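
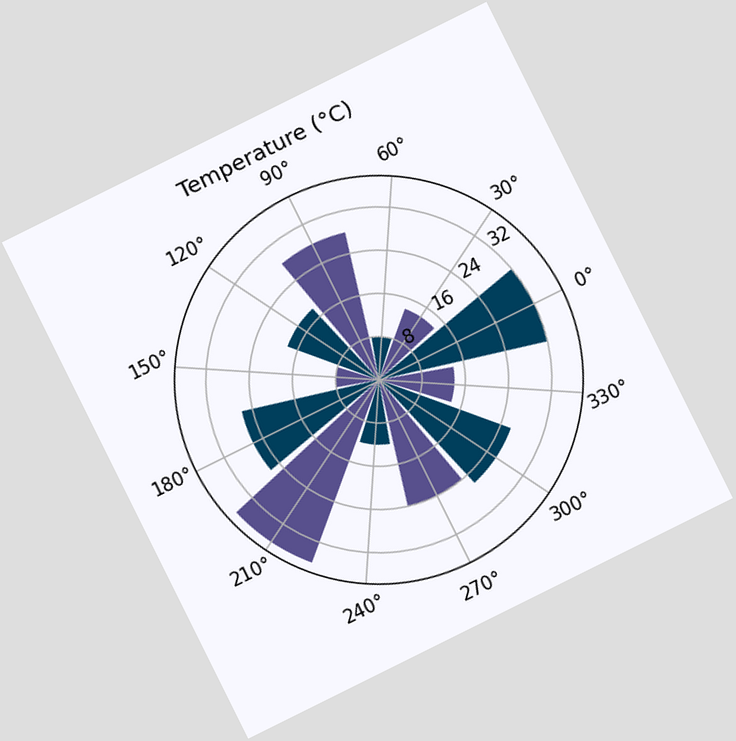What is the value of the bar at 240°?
The chart is tilted about 26° counter-clockwise. The bar at 240° reaches 12°C on the radial axis.

12°C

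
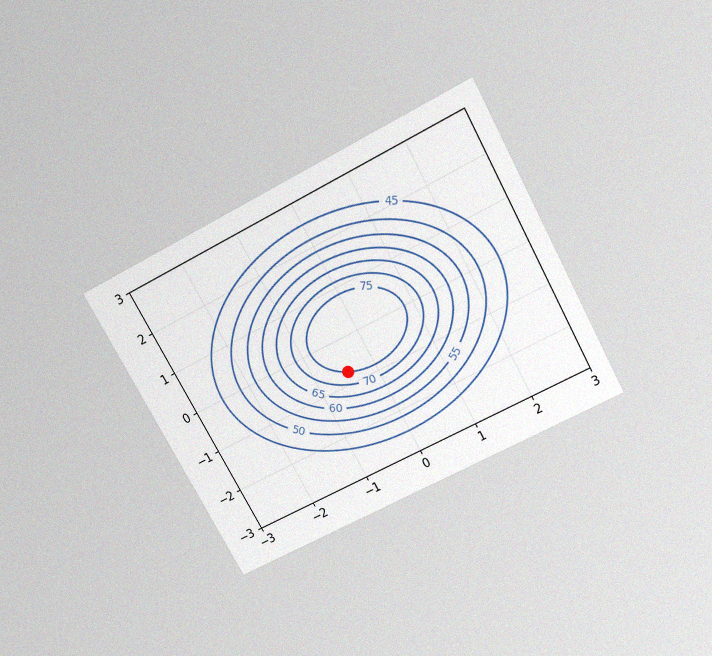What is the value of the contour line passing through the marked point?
75

The chart is tilted about 29° counter-clockwise and viewed slightly from above, with some photo noise. The marked point sits on the contour labelled 75.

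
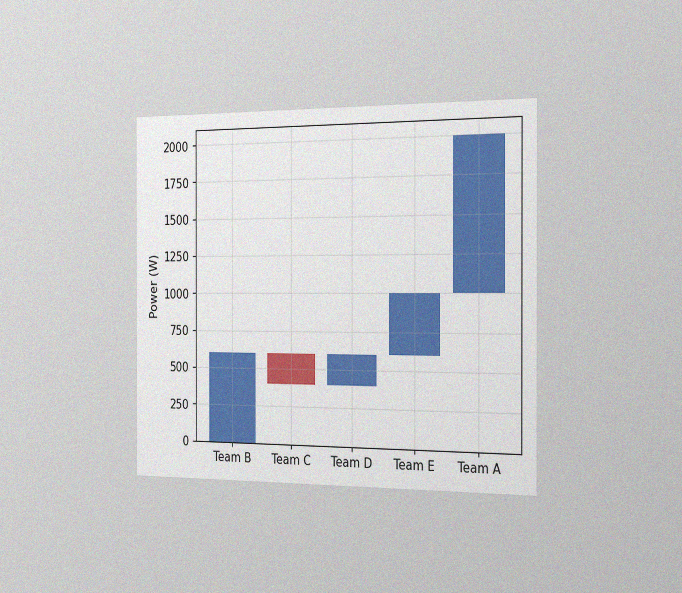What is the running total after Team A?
The chart is viewed slightly from the right, with some photo noise. After Team A the running total reaches 2000W.

2000W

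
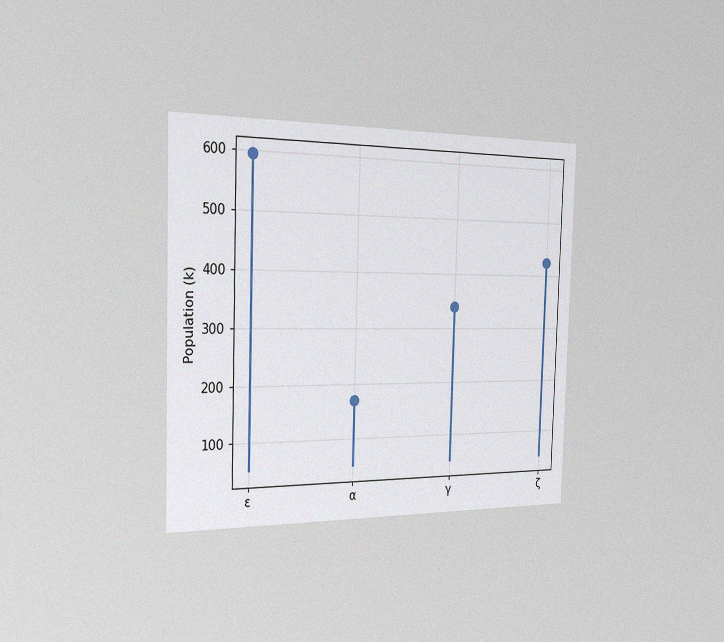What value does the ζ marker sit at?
The chart is viewed slightly from the left, with some photo noise. The ζ marker sits at 425k.

425k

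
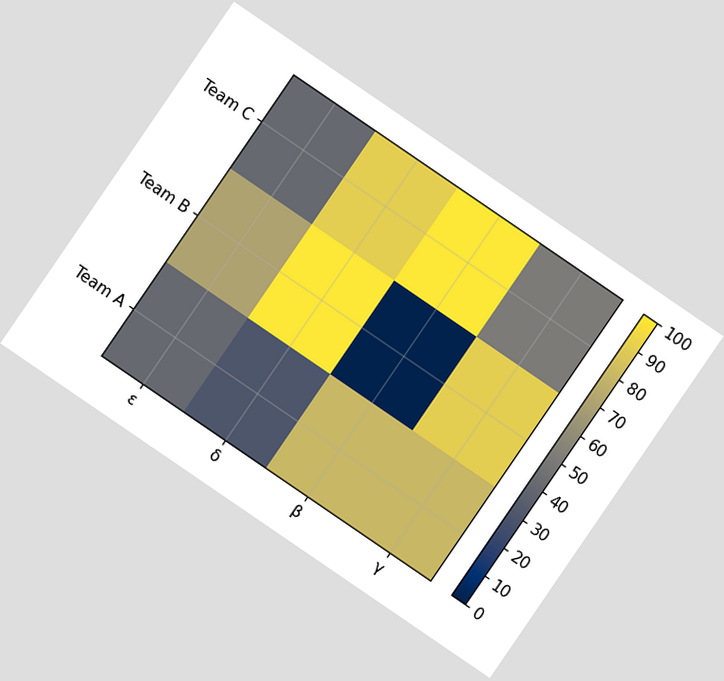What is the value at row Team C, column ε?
The chart is tilted about 34° clockwise. Matching cell (Team C, ε) against the colorbar gives 40.

40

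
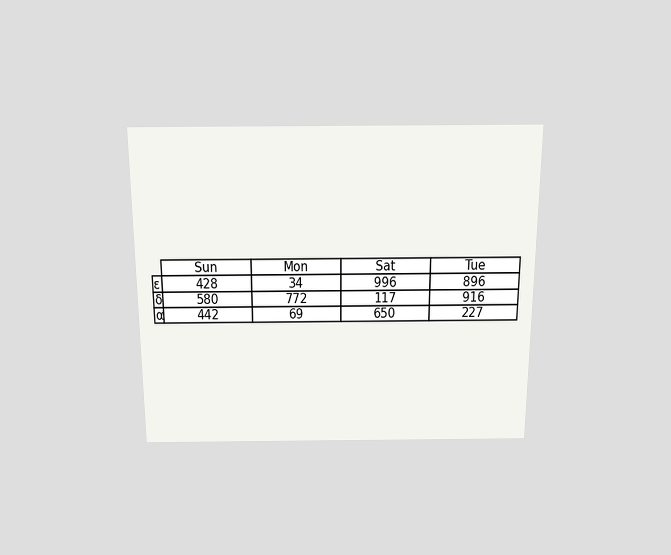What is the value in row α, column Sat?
The chart is viewed slightly from above. The (α, Sat) cell reads 650.

650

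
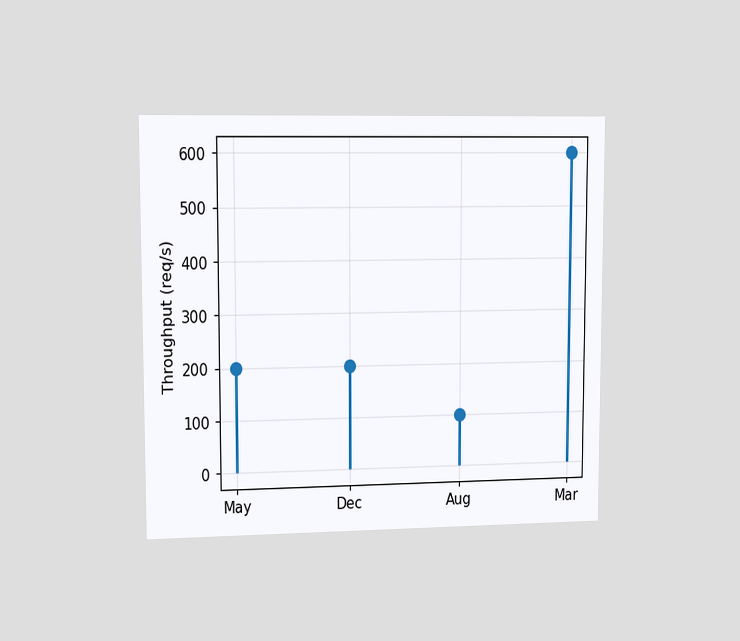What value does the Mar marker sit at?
600req/s

The chart is viewed slightly from the left. The Mar marker sits at 600req/s.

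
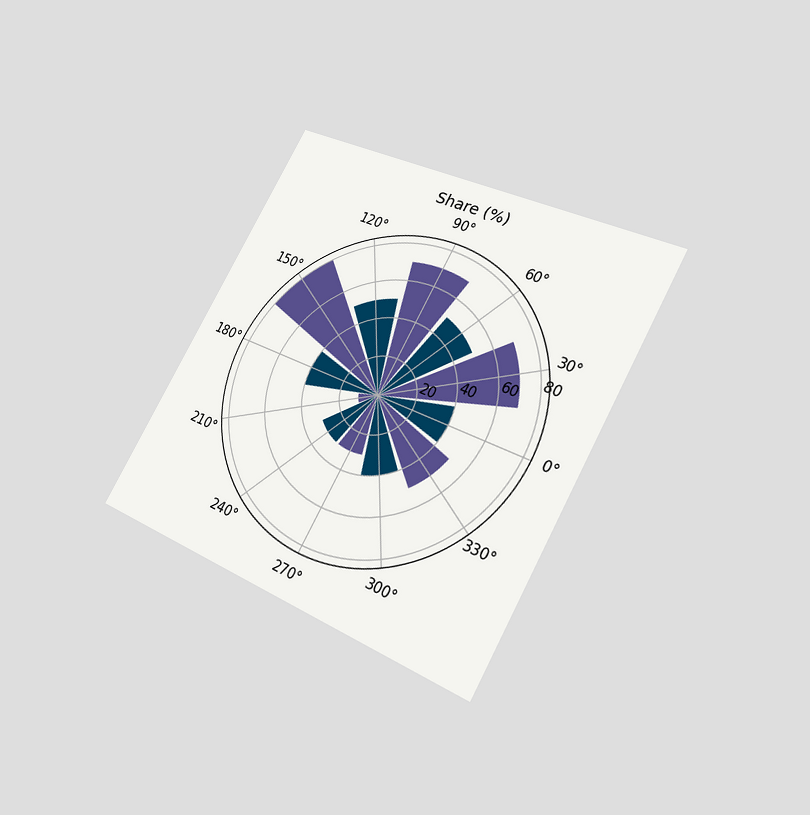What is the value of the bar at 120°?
50%

The chart is tilted about 29° clockwise and viewed at a slight angle. The bar at 120° reaches 50% on the radial axis.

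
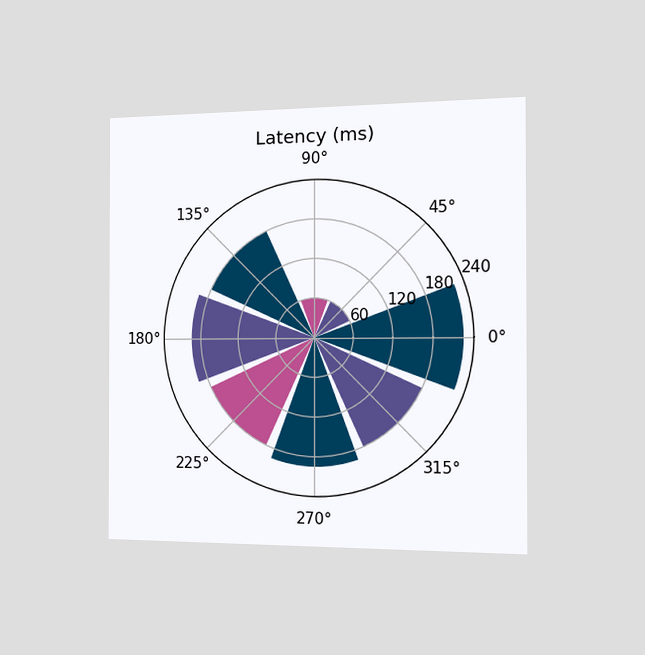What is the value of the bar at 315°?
The chart is viewed slightly from the right. The bar at 315° reaches 180ms on the radial axis.

180ms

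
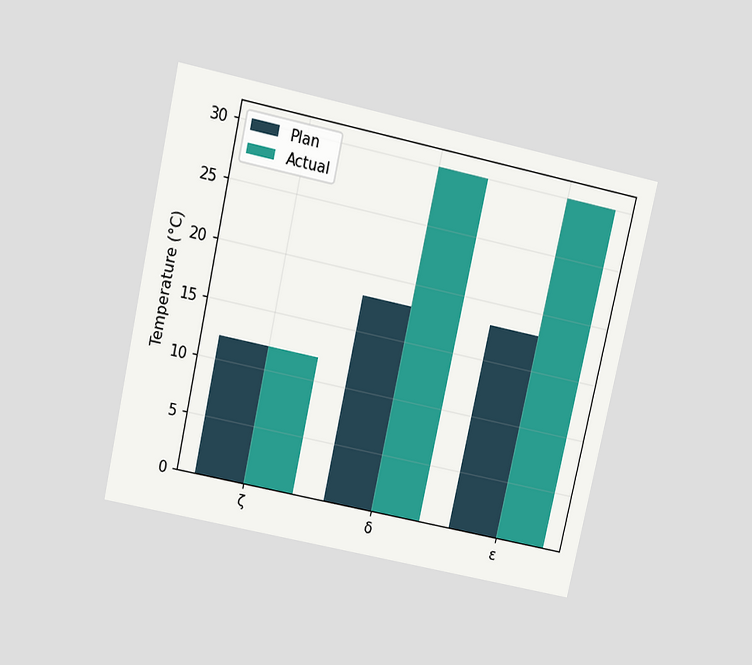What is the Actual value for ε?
The chart is tilted about 12° clockwise and viewed slightly from above. The Actual bar at ε reaches 30°C on the y-axis.

30°C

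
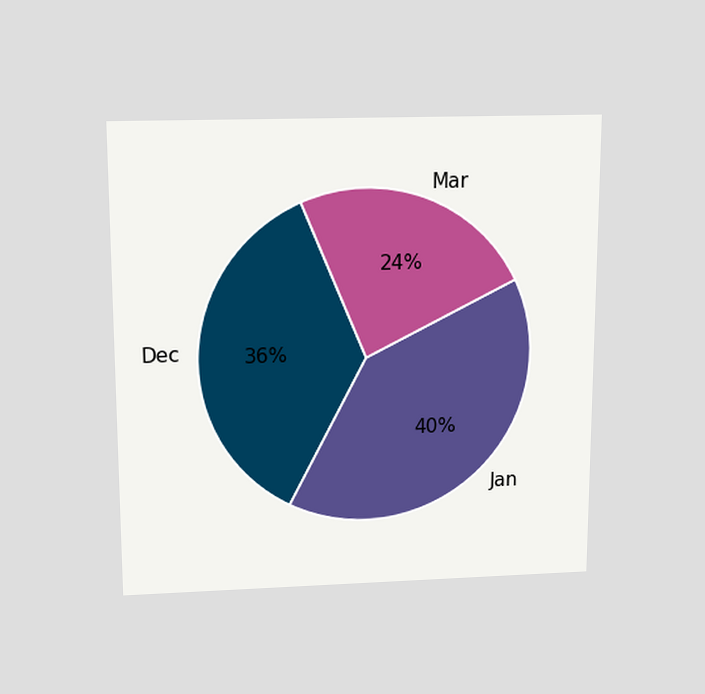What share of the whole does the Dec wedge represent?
The chart is viewed slightly from above. The Dec slice takes up 36% of the pie.

36%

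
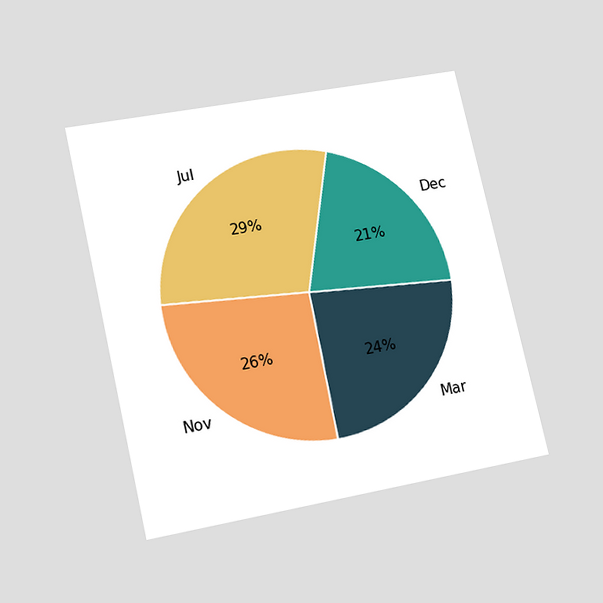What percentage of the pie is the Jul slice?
The chart is tilted about 13° counter-clockwise and viewed at a slight angle. The Jul slice takes up 29% of the pie.

29%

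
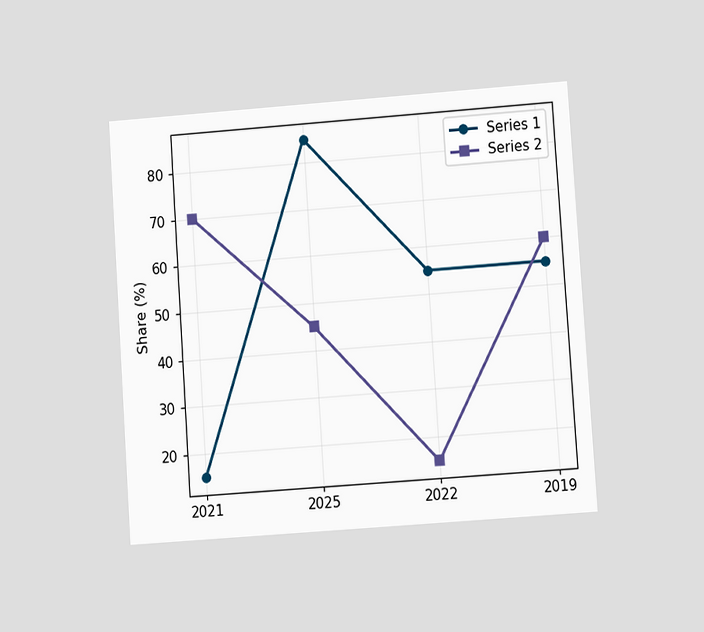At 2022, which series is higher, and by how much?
The chart is tilted about 4° counter-clockwise and viewed at a slight angle. At 2022, Series 1 sits above the other line by 40%.

Series 1, by 40%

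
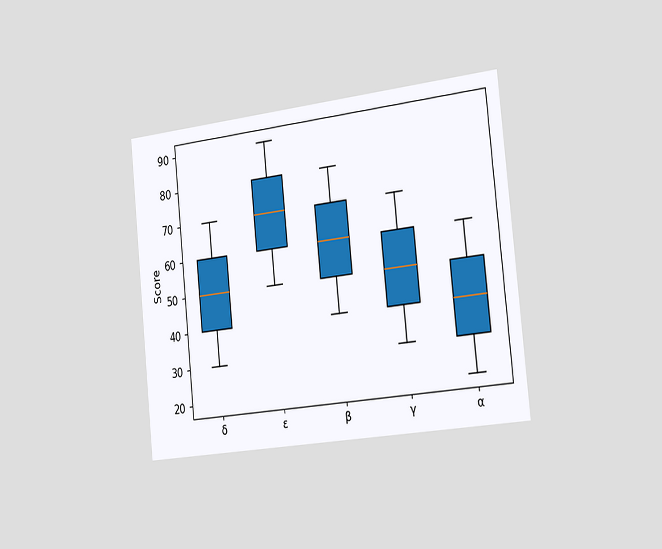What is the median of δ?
The chart is tilted about 6° counter-clockwise and viewed slightly from the right. The median line in the δ box sits at 50.

50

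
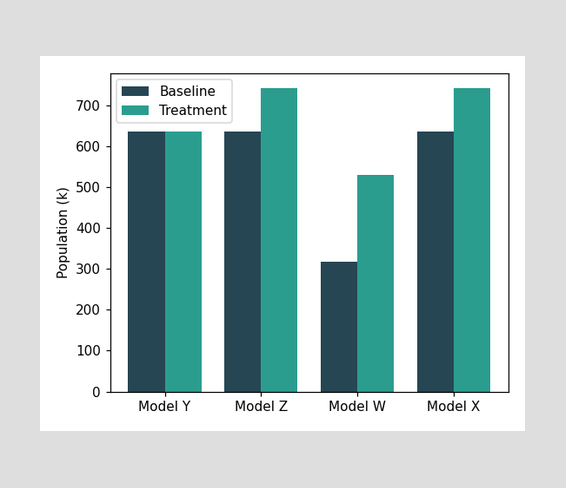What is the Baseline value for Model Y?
636k

The Baseline bar at Model Y reaches 636k on the y-axis.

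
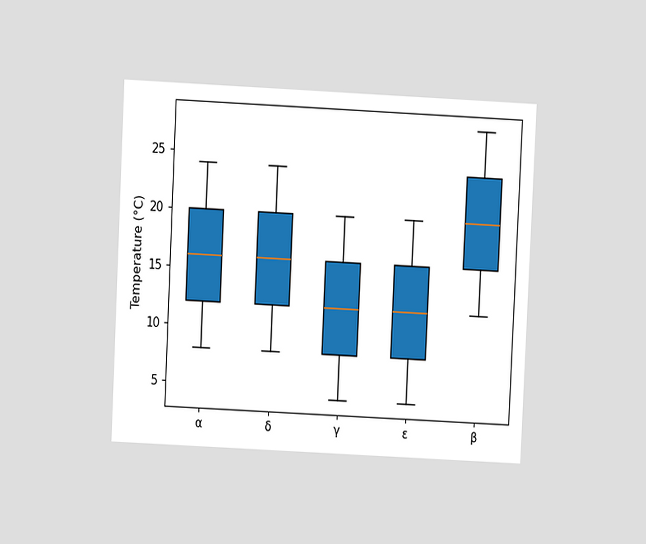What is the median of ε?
12°C

The chart is tilted about 3° clockwise and viewed at a slight angle. The median line in the ε box sits at 12°C.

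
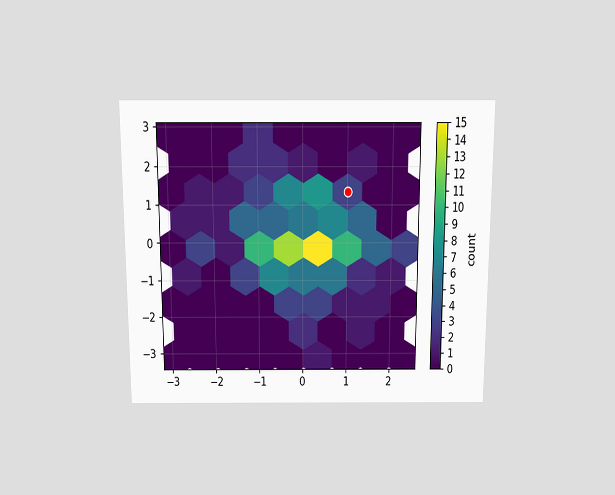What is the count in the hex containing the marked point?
The chart is viewed slightly from above. The marked hex reads 3 on the colorbar.

3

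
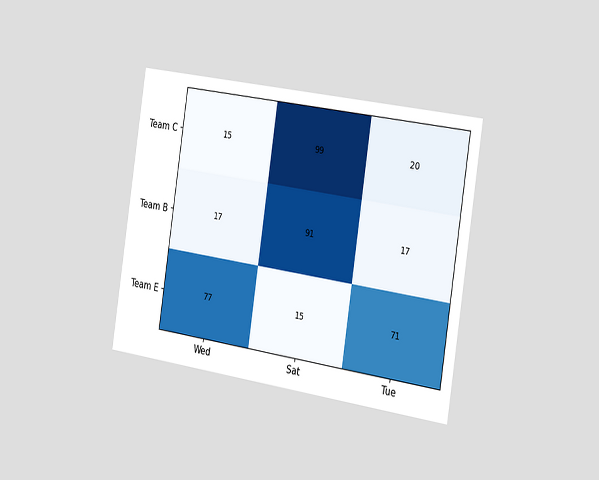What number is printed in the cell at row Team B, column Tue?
17

The chart is tilted about 9° clockwise and viewed slightly from the right. The (Team B, Tue) cell reads 17.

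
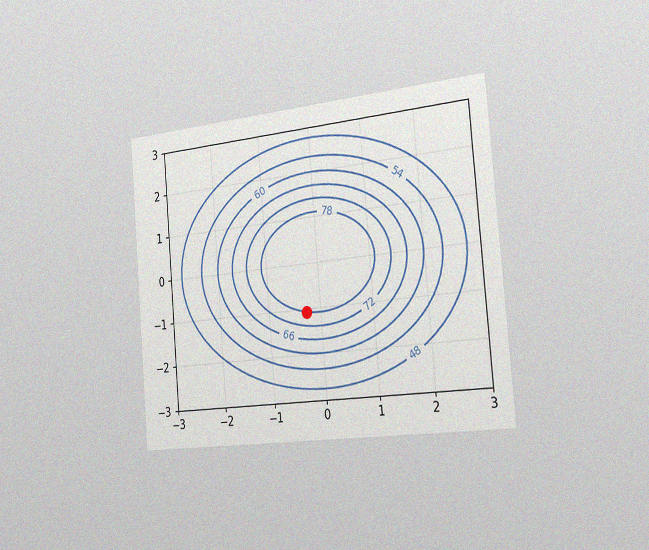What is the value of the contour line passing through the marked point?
The chart is tilted about 5° counter-clockwise and viewed slightly from the right, with some photo noise. The marked point sits on the contour labelled 78.

78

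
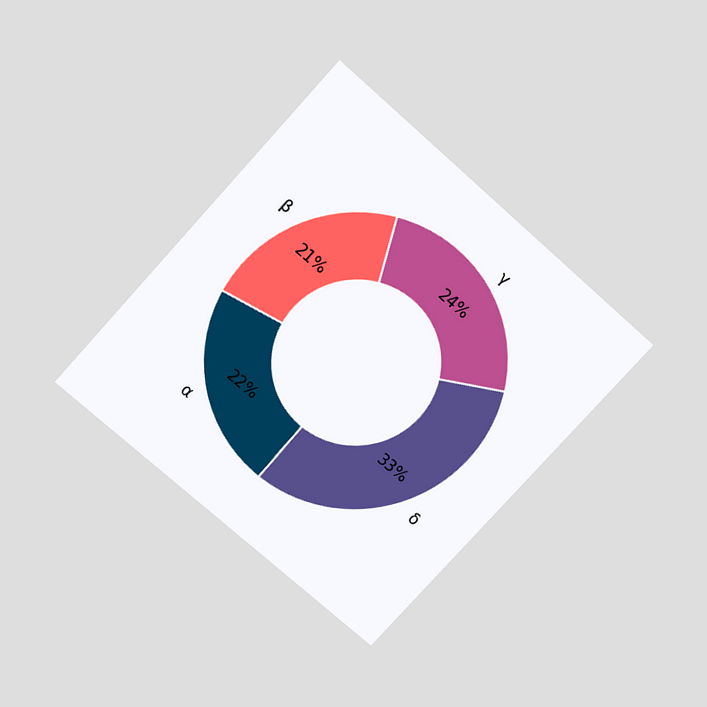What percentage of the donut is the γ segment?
24%

The chart is tilted about 42° clockwise and viewed slightly from above. The γ segment takes up 24% of the ring.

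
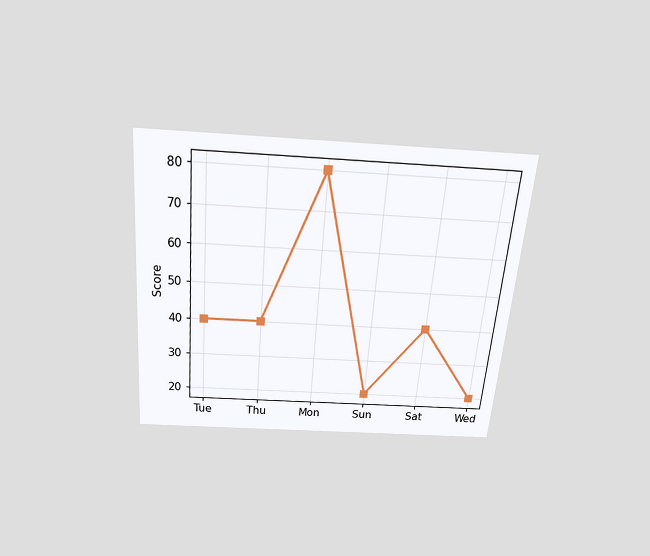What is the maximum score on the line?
80

The chart is tilted about 5° clockwise and viewed slightly from above. The highest point is at Mon, and reading across to the y-axis gives 80.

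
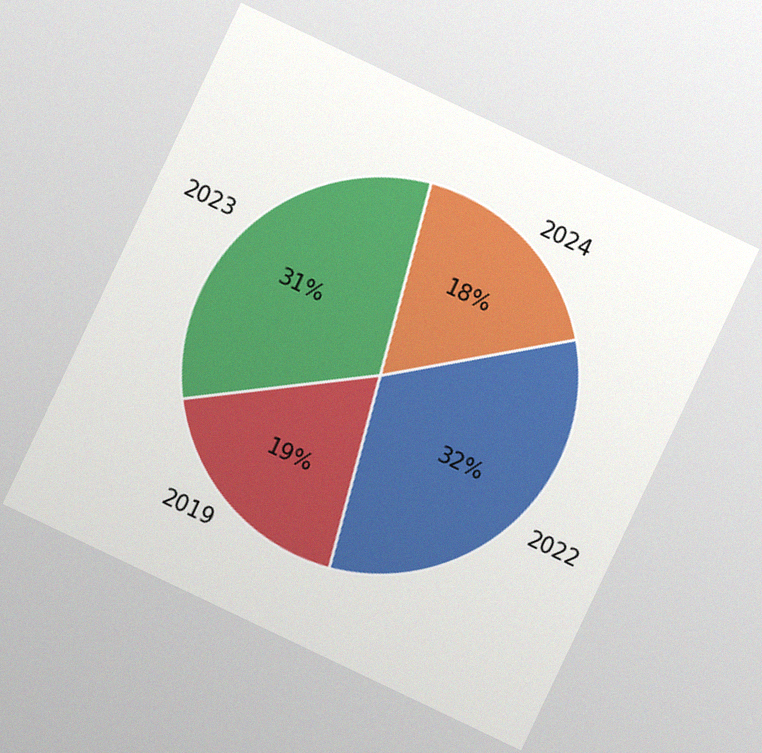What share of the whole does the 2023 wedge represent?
31%

The chart is tilted about 25° clockwise, with some photo noise. The 2023 slice takes up 31% of the pie.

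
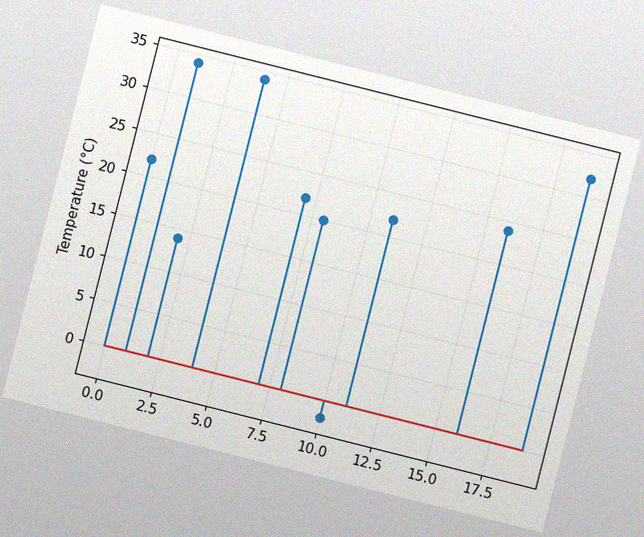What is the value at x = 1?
The chart is tilted about 14° clockwise, with some photo noise. The stem at x=1 reaches 34°C.

34°C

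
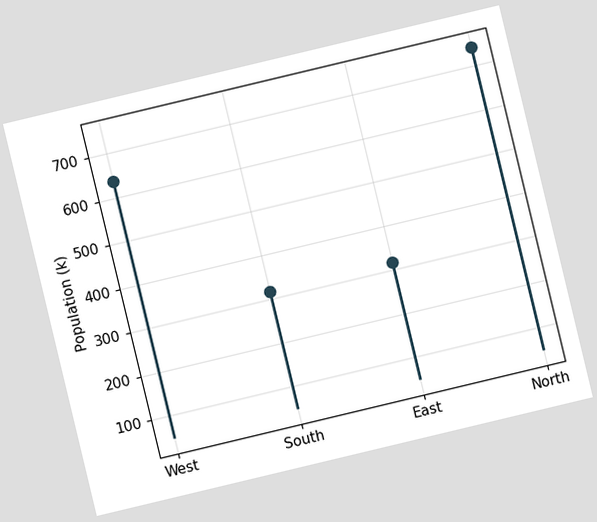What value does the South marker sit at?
The chart is tilted about 13° counter-clockwise. The South marker sits at 318k.

318k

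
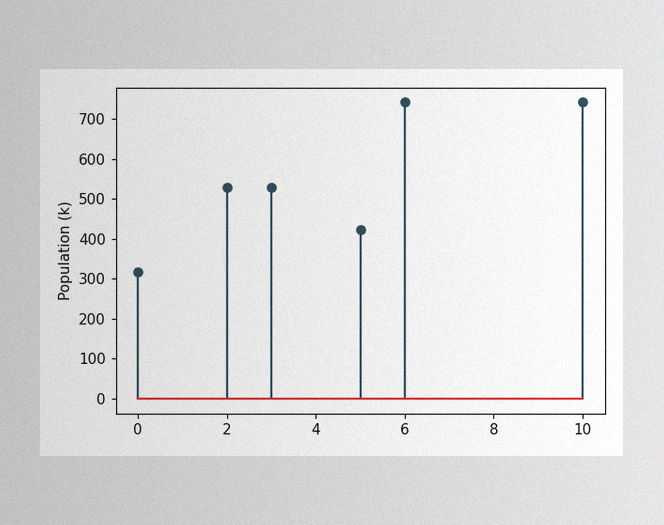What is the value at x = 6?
742k

The image has some photo noise and uneven lighting. The stem at x=6 reaches 742k.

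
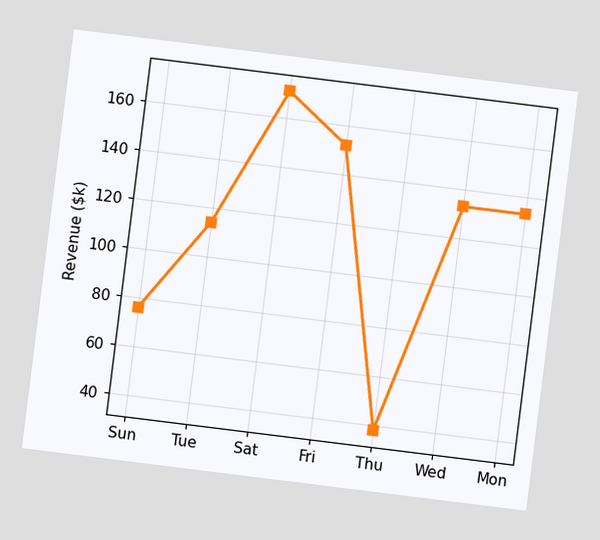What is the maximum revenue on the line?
$171k

The chart is tilted about 7° clockwise. The highest point is at Sat, and reading across to the y-axis gives $171k.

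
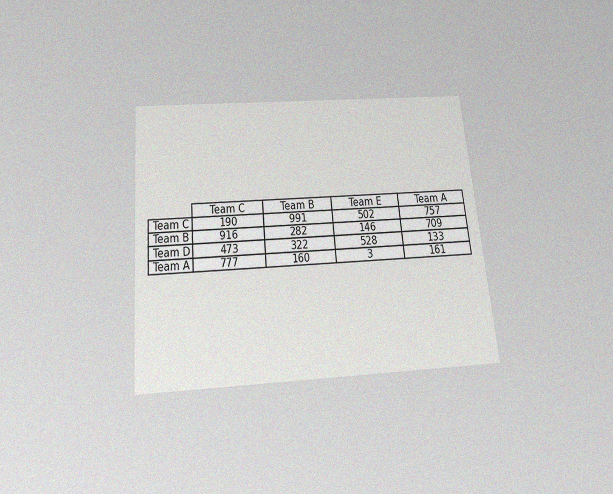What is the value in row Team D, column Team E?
528

The chart is tilted about 5° counter-clockwise and viewed slightly from below, with some photo noise. The (Team D, Team E) cell reads 528.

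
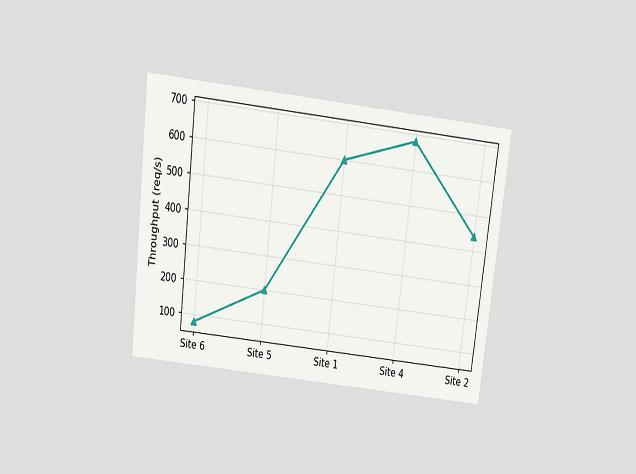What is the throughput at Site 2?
The chart is tilted about 7° clockwise and viewed slightly from above. At Site 2, the line is at 440req/s.

440req/s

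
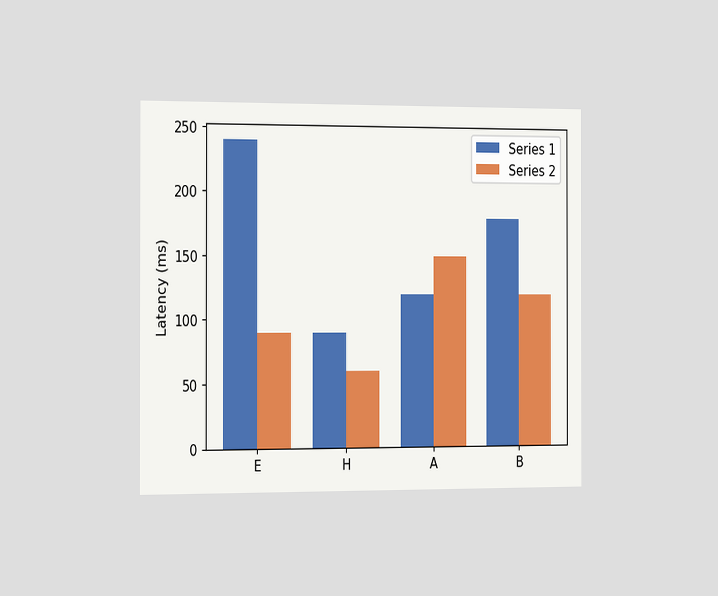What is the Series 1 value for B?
180ms

The chart is viewed slightly from the left. The Series 1 bar at B reaches 180ms on the y-axis.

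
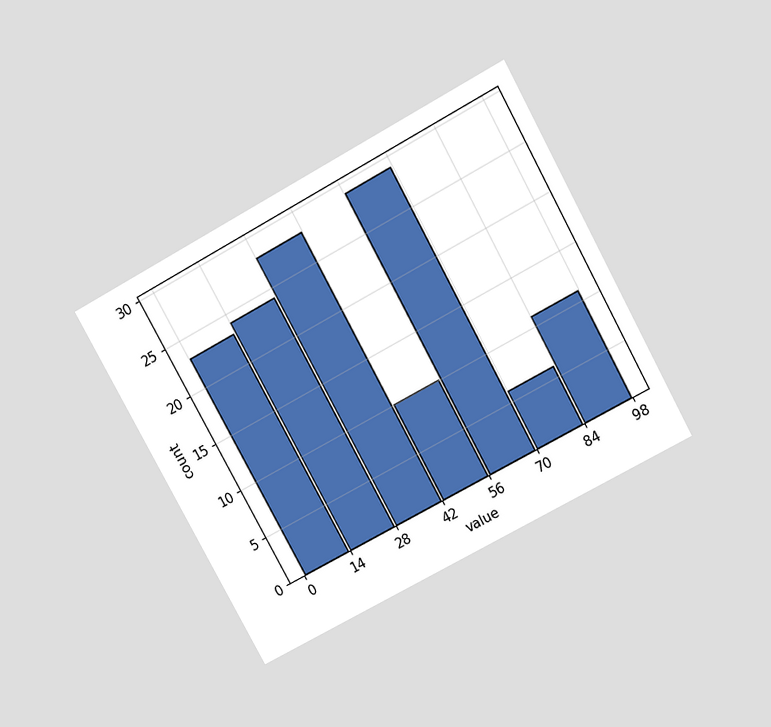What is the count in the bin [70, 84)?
The chart is tilted about 29° counter-clockwise and viewed slightly from above. The [70, 84) bin has height 6.

6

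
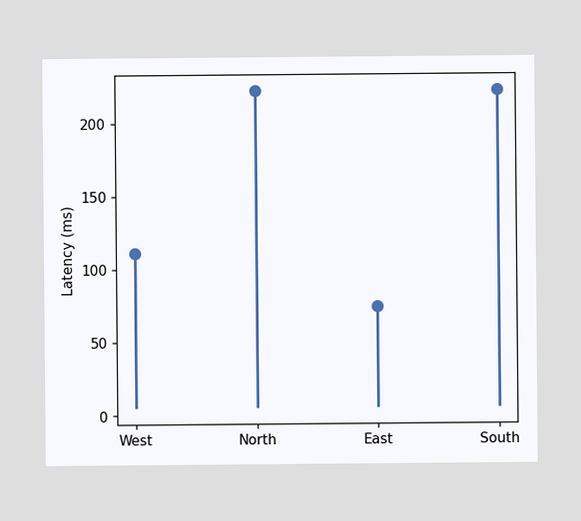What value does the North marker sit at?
The North marker sits at 222ms.

222ms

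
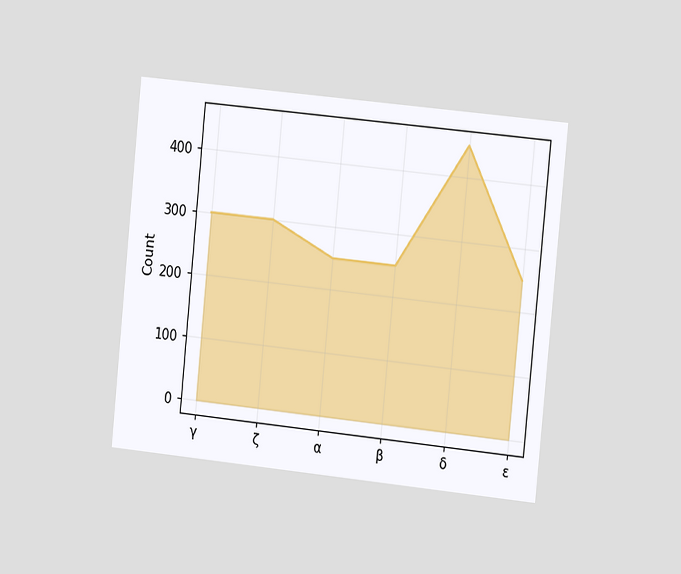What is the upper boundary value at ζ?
300

The chart is tilted about 6° clockwise and viewed slightly from the right. At ζ the upper boundary is at 300.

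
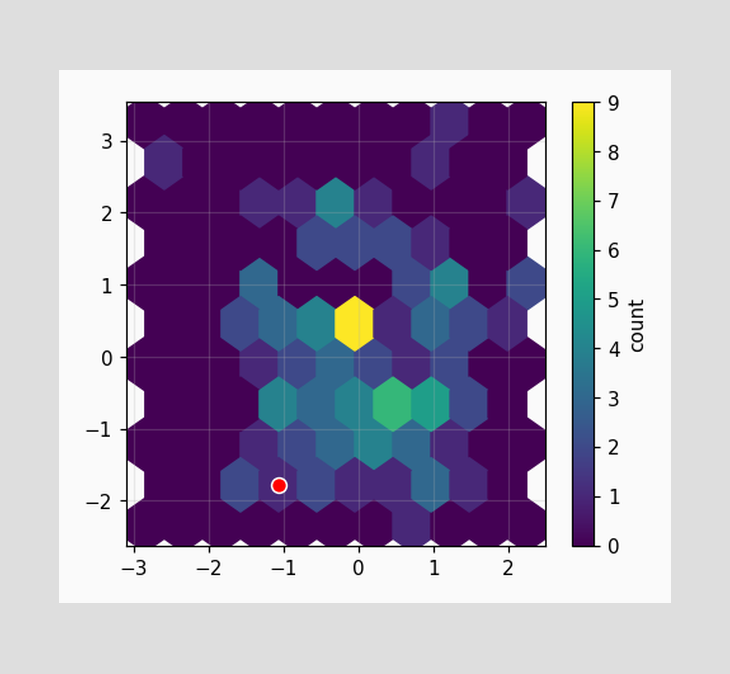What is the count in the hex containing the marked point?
1

The marked hex reads 1 on the colorbar.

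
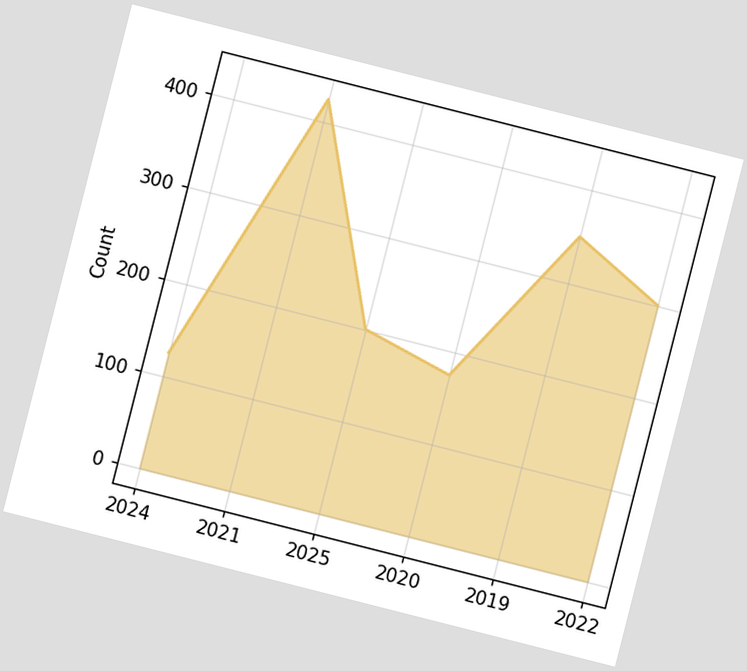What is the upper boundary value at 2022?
300

The chart is tilted about 14° clockwise. At 2022 the upper boundary is at 300.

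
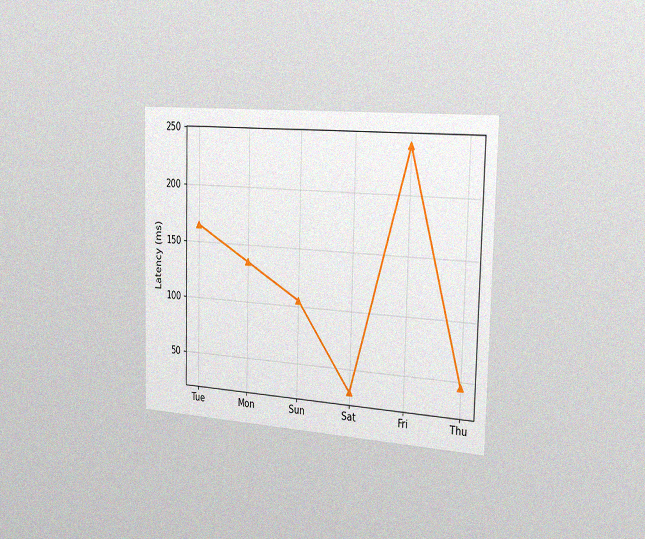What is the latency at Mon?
135ms

The chart is viewed slightly from the right, with some photo noise. At Mon, the line is at 135ms.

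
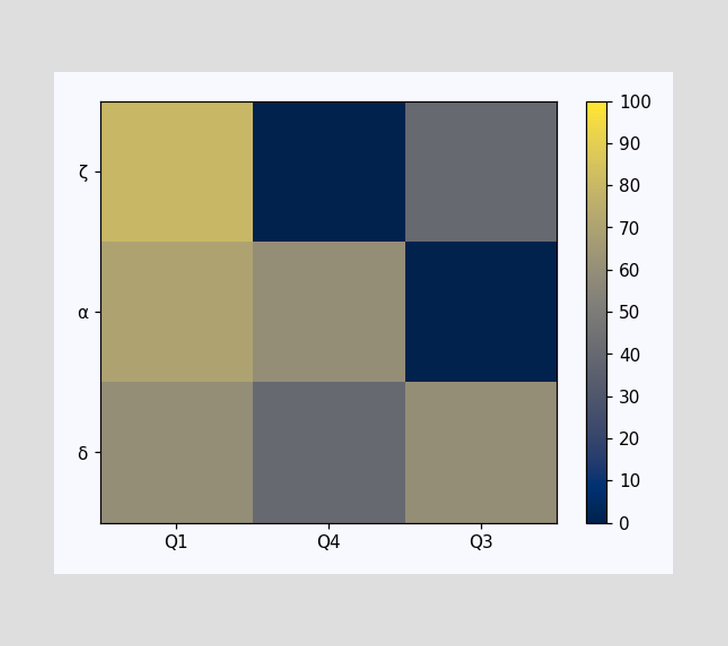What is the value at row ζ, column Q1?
Matching cell (ζ, Q1) against the colorbar gives 80.

80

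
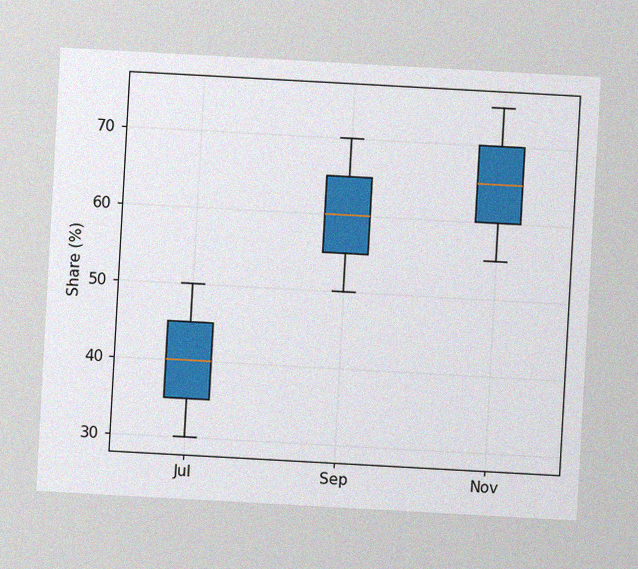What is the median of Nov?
65%

The chart is tilted about 3° clockwise, with some photo noise. The median line in the Nov box sits at 65%.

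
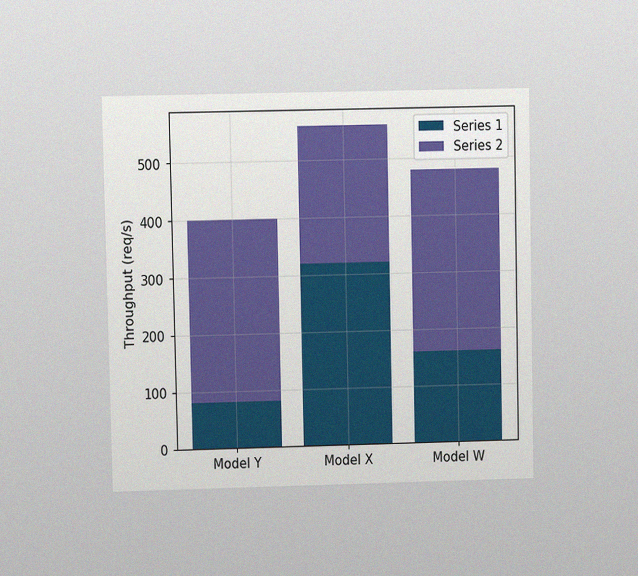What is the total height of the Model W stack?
The chart is viewed at a slight angle, with some photo noise. The Model W stack's top reaches 480req/s on the y-axis.

480req/s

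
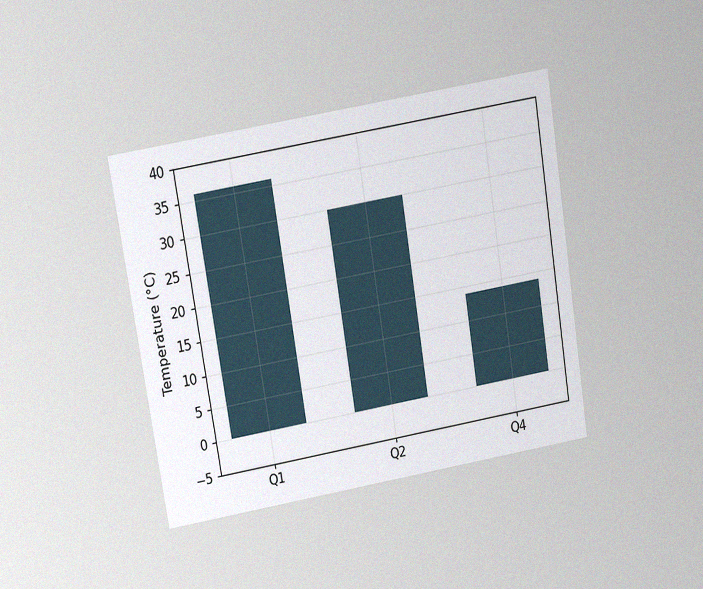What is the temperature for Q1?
36°C

The chart is tilted about 9° counter-clockwise and viewed slightly from above, with some photo noise. Reading along the chart's y-axis, the Q1 bar reaches 36°C.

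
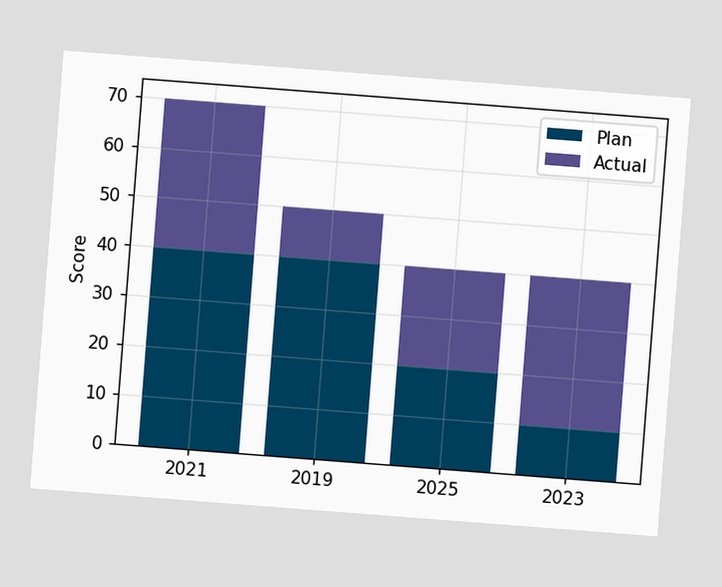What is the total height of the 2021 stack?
The chart is tilted about 4° clockwise. The 2021 stack's top reaches 70 on the y-axis.

70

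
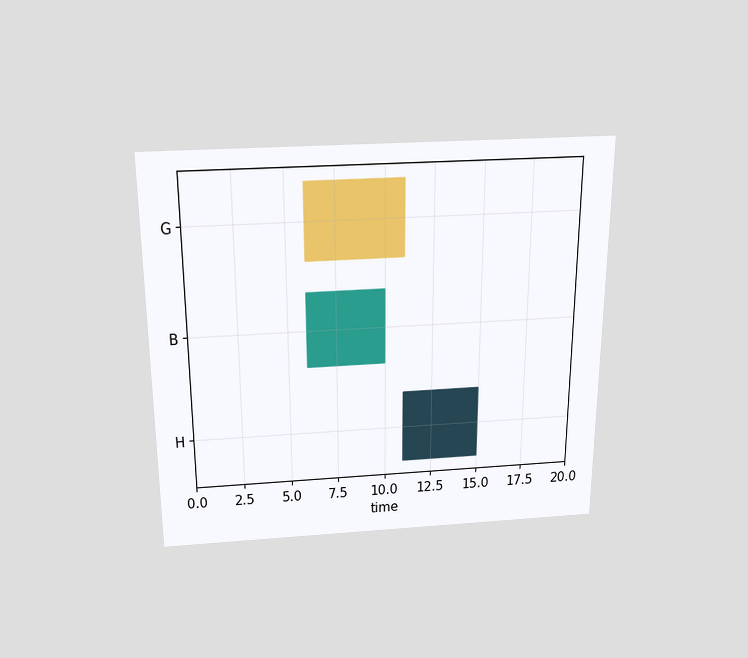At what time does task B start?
6

The chart is viewed slightly from above. The B bar begins at t=6.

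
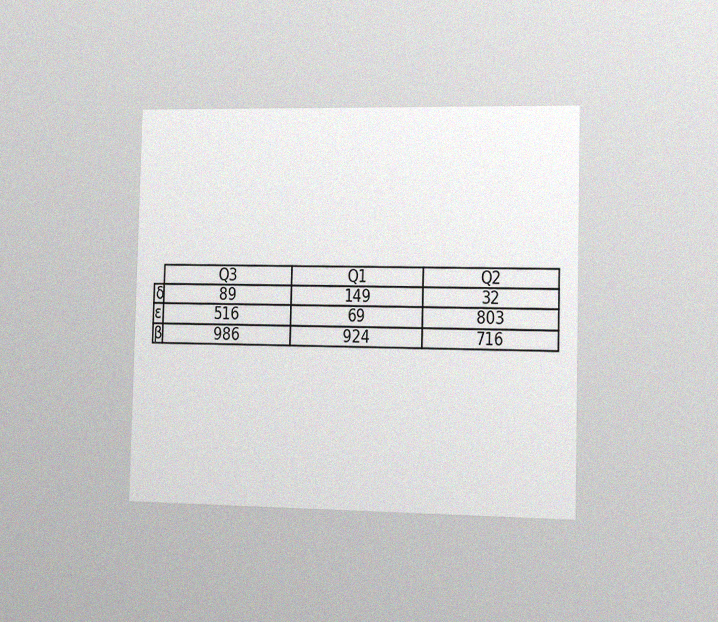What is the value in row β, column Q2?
716

The chart is viewed slightly from the right, with some photo noise. The (β, Q2) cell reads 716.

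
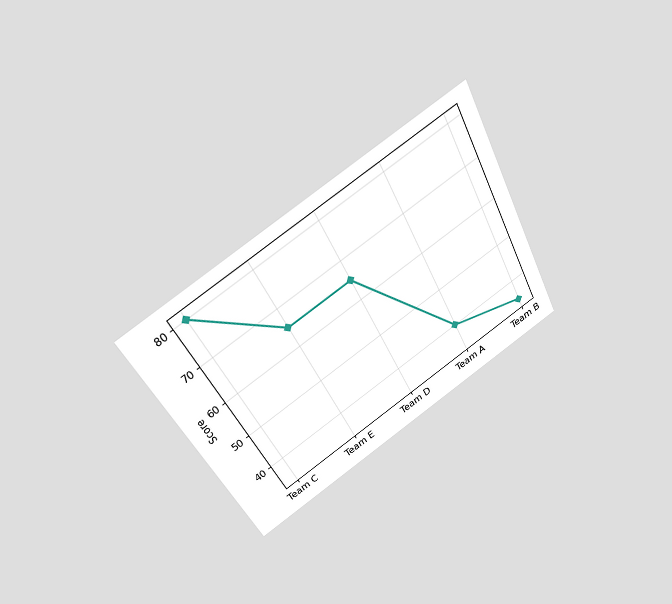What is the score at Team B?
35

The chart is tilted about 29° counter-clockwise and viewed slightly from above. At Team B, the line is at 35.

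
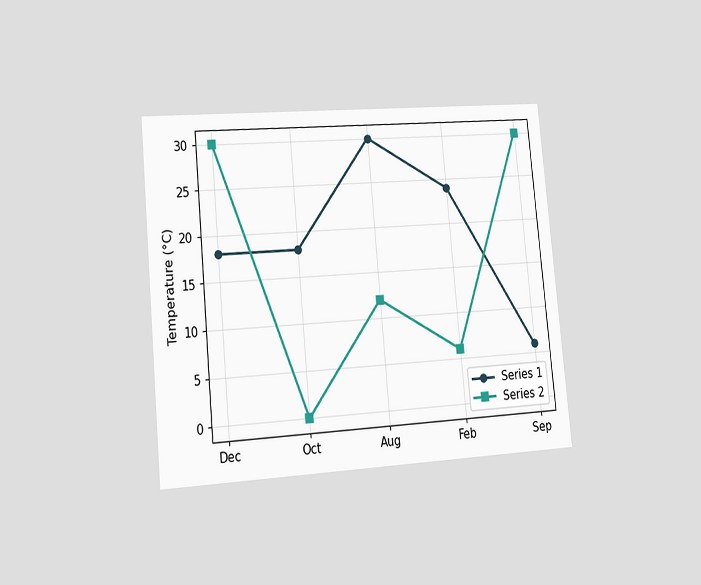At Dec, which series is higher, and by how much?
Series 2, by 12°C

The chart is tilted about 5° counter-clockwise and viewed slightly from the left. At Dec, Series 2 sits above the other line by 12°C.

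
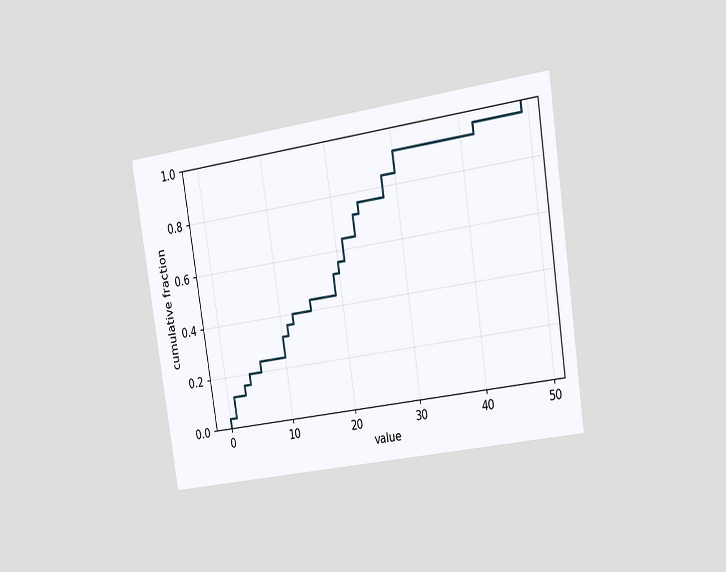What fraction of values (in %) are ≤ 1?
12%

The chart is tilted about 9° counter-clockwise and viewed at a slight angle. At x=1 the ECDF step is at 12%.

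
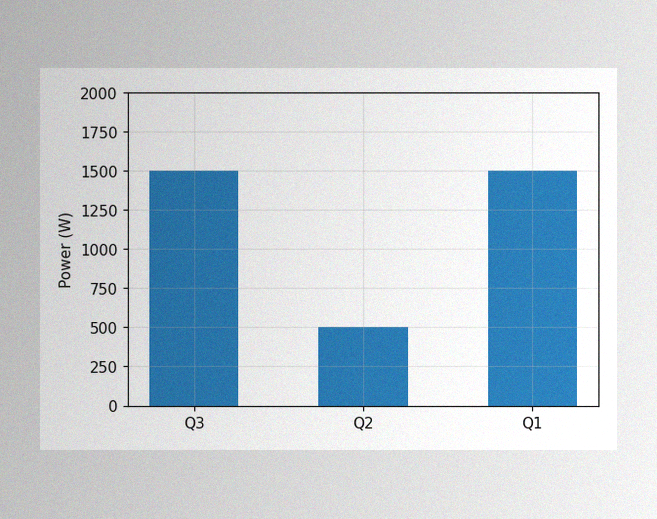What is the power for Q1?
1500W

The image has some photo noise and uneven lighting. Reading along the chart's y-axis, the Q1 bar reaches 1500W.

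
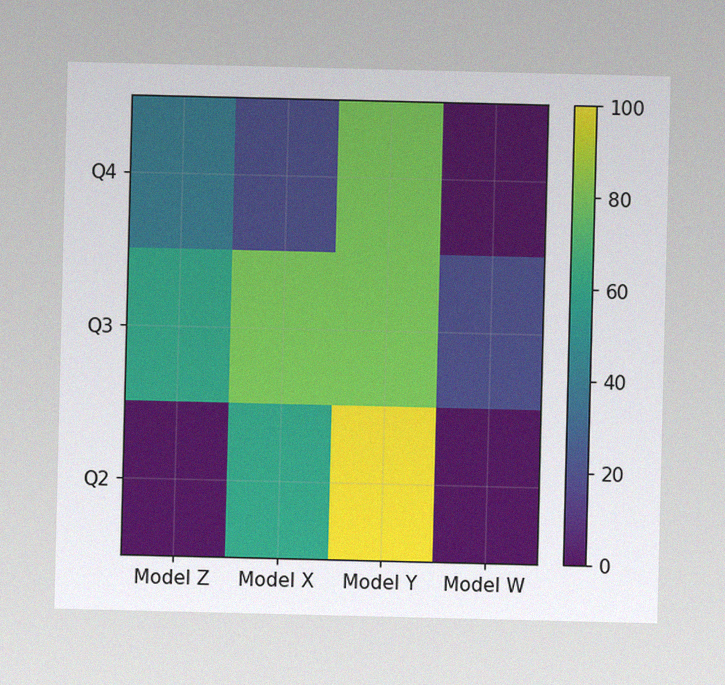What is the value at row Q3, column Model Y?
80

The image has some photo noise and uneven lighting. Matching cell (Q3, Model Y) against the colorbar gives 80.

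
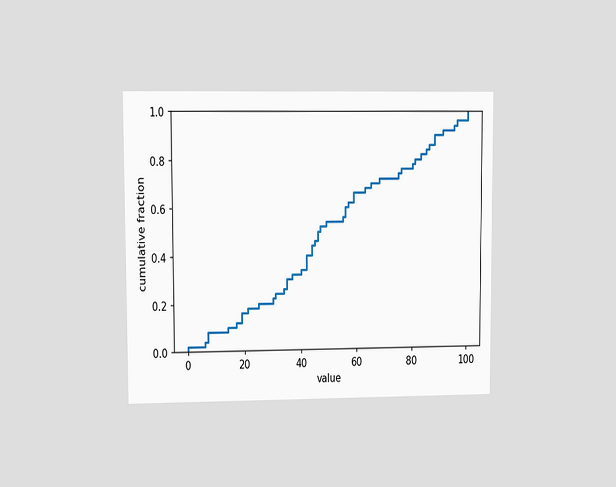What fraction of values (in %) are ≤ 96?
96%

The chart is viewed at a slight angle. At x=96 the ECDF step is at 96%.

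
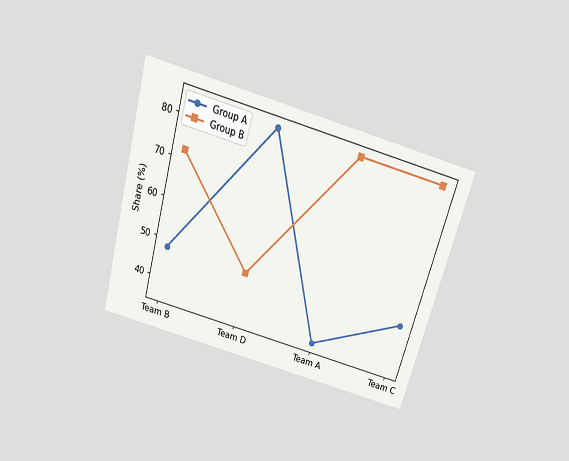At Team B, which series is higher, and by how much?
Group B, by 24%

The chart is tilted about 16° clockwise and viewed slightly from above. At Team B, Group B sits above the other line by 24%.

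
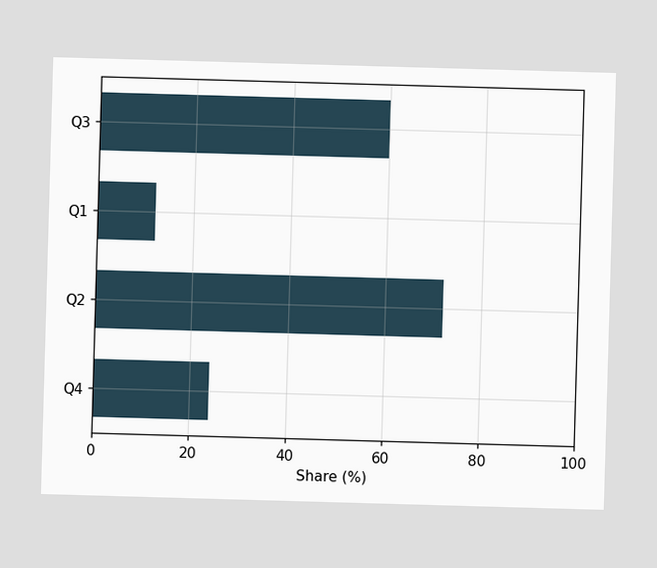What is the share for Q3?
60%

Reading along the chart's x-axis, the Q3 bar reaches 60%.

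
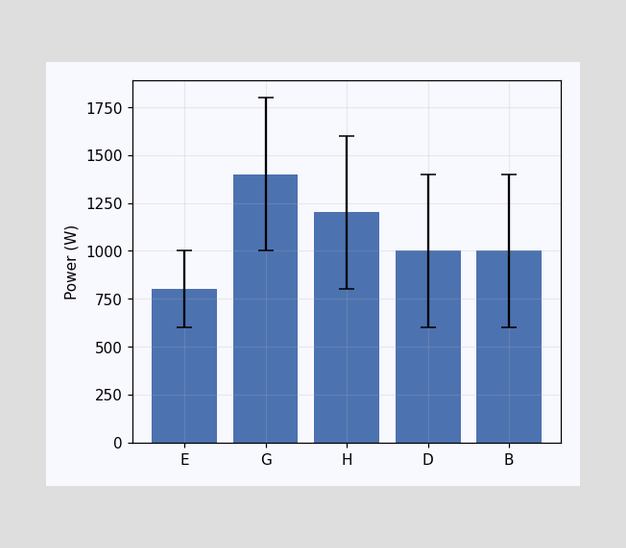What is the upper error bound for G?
1800W

The G bar's upper whisker reaches 1800W.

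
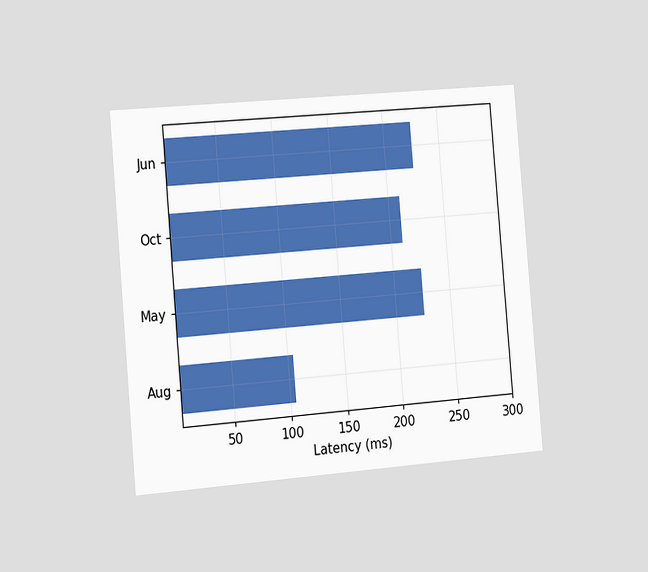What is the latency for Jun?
225ms

The chart is tilted about 5° counter-clockwise and viewed slightly from the left. Reading along the chart's x-axis, the Jun bar reaches 225ms.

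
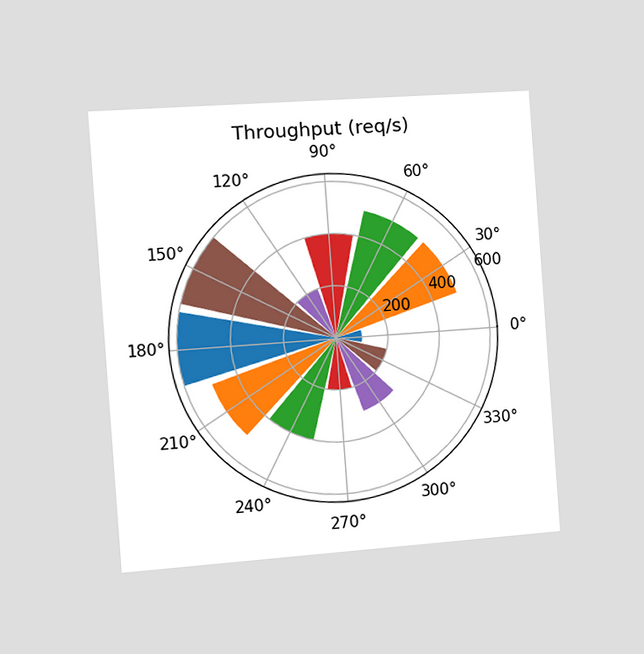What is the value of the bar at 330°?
The chart is tilted about 4° counter-clockwise and viewed slightly from the left. The bar at 330° reaches 200req/s on the radial axis.

200req/s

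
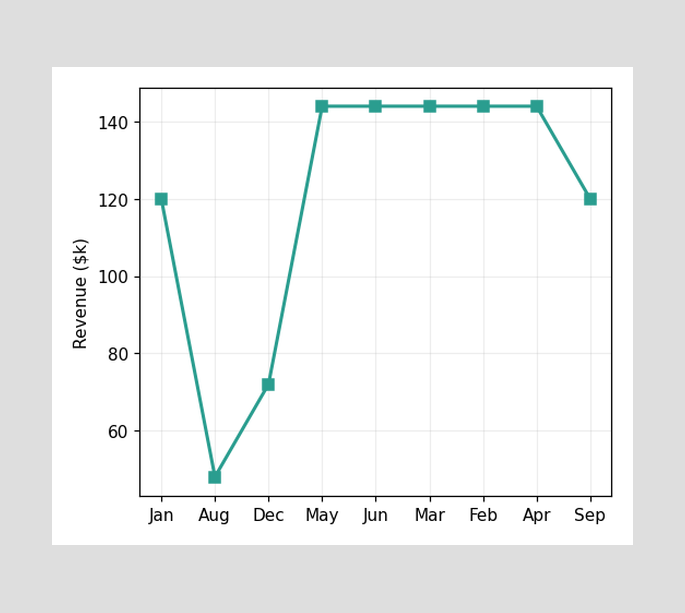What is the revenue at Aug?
$48k

At Aug, the line is at $48k.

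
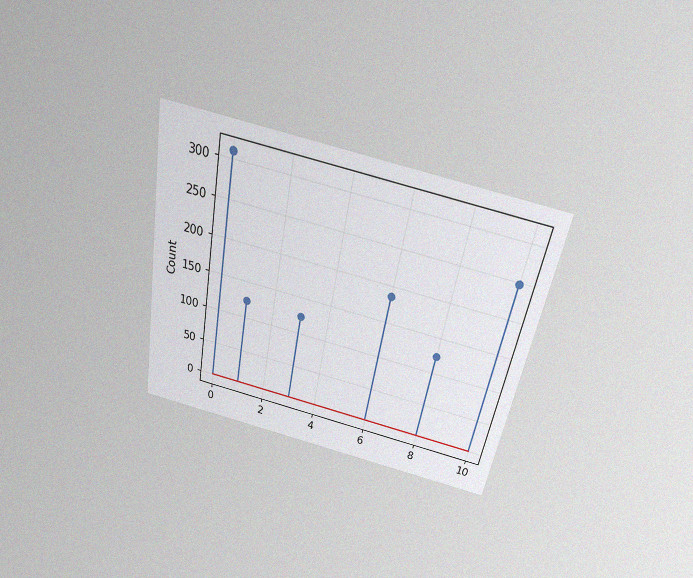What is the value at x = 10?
The chart is tilted about 11° clockwise and viewed slightly from above, with some photo noise. The stem at x=10 reaches 248.

248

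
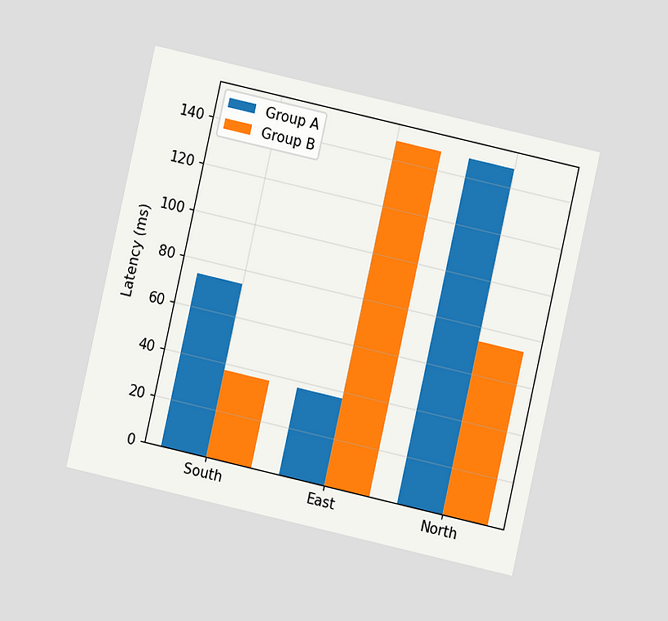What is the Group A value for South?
74ms

The chart is tilted about 13° clockwise and viewed at a slight angle. The Group A bar at South reaches 74ms on the y-axis.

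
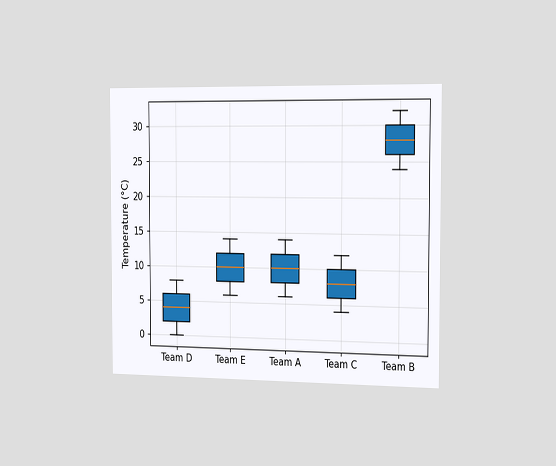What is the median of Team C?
The chart is viewed slightly from the right. The median line in the Team C box sits at 8°C.

8°C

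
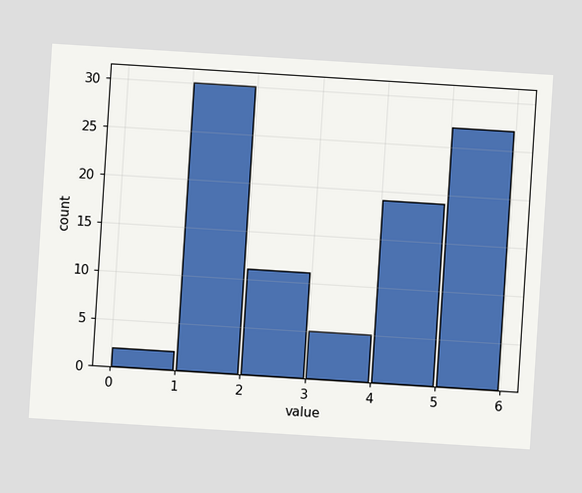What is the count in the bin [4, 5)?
19

The chart is tilted about 4° clockwise. The [4, 5) bin has height 19.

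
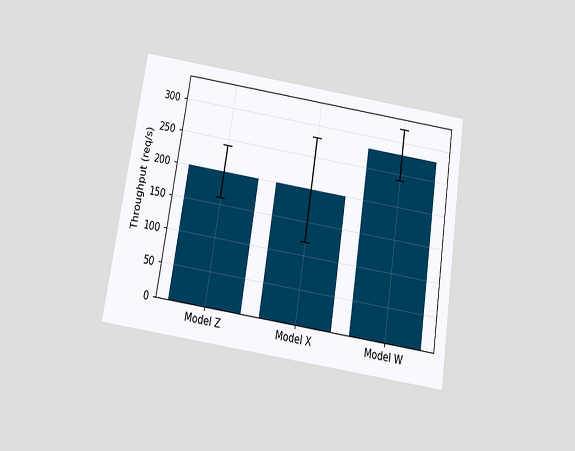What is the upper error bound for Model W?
320req/s

The chart is tilted about 9° clockwise and viewed slightly from below. The Model W bar's upper whisker reaches 320req/s.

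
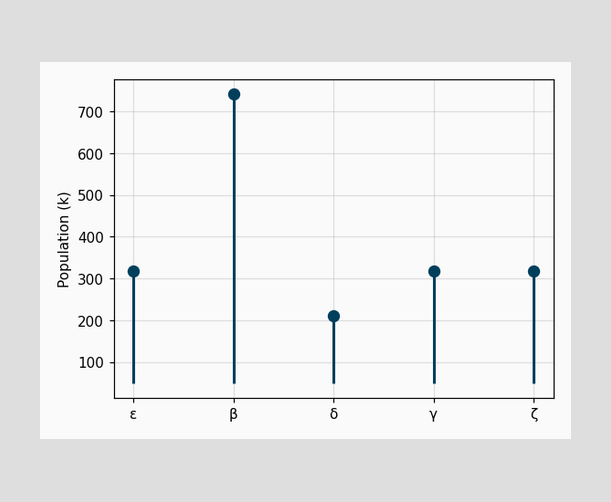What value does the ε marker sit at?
318k

The ε marker sits at 318k.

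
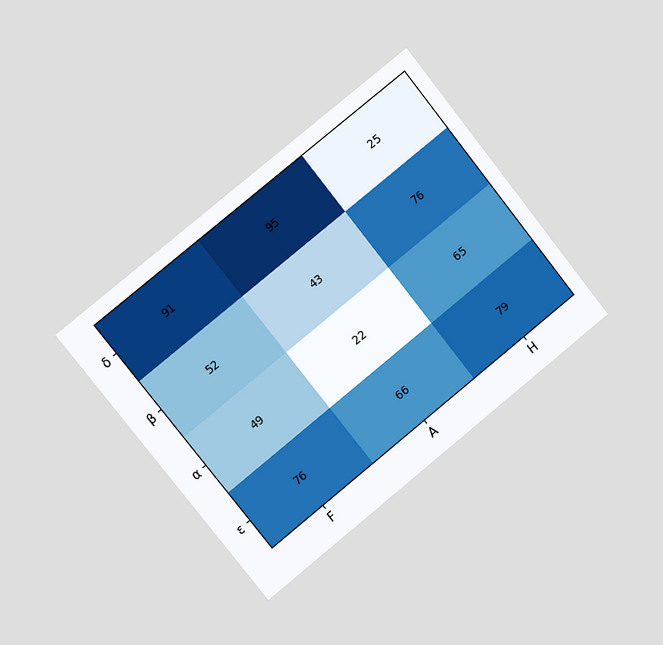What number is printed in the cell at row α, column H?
The chart is tilted about 39° counter-clockwise and viewed slightly from the left. The (α, H) cell reads 65.

65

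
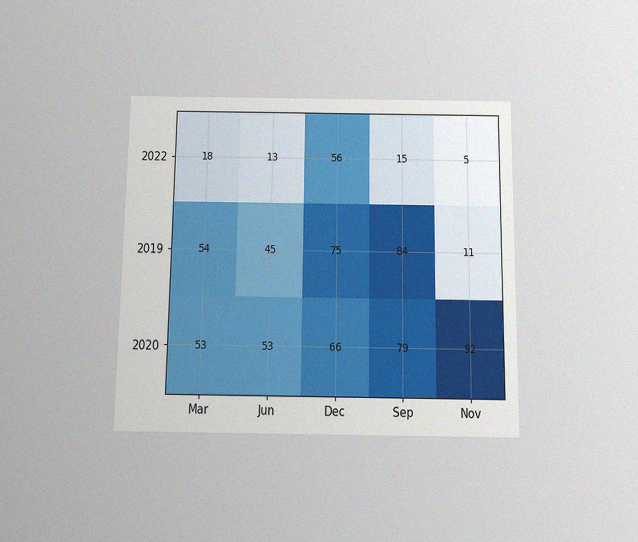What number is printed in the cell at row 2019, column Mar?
The chart is viewed slightly from below, with some photo noise. The (2019, Mar) cell reads 54.

54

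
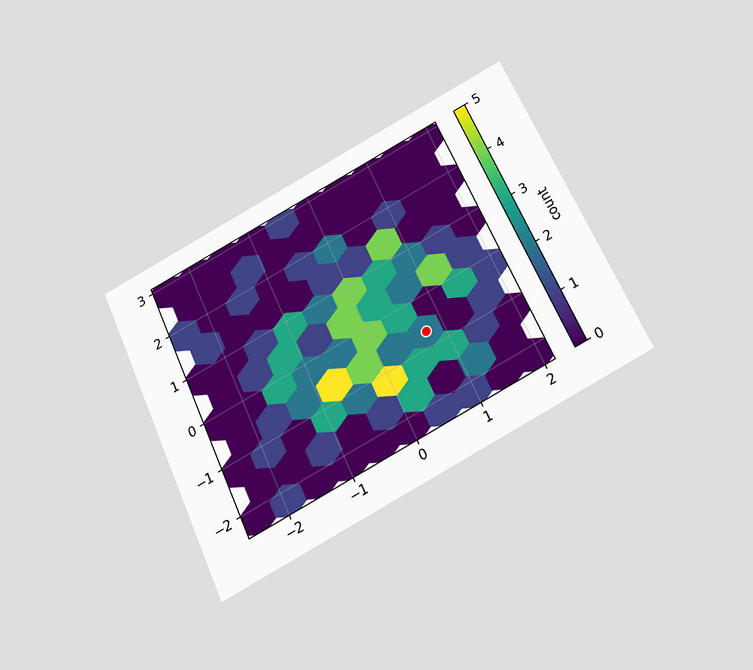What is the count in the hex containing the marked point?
2

The chart is tilted about 25° counter-clockwise and viewed slightly from below. The marked hex reads 2 on the colorbar.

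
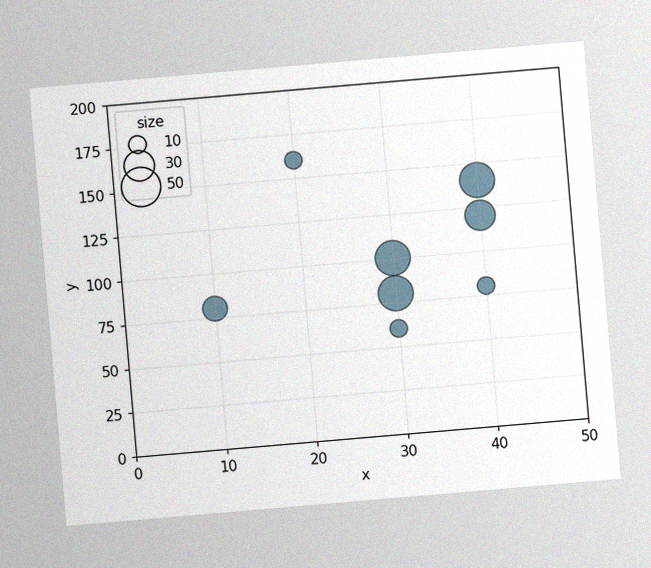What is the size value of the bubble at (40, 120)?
The chart is tilted about 5° counter-clockwise, with some photo noise. Matching the bubble at (40, 120) against the size legend gives 30.

30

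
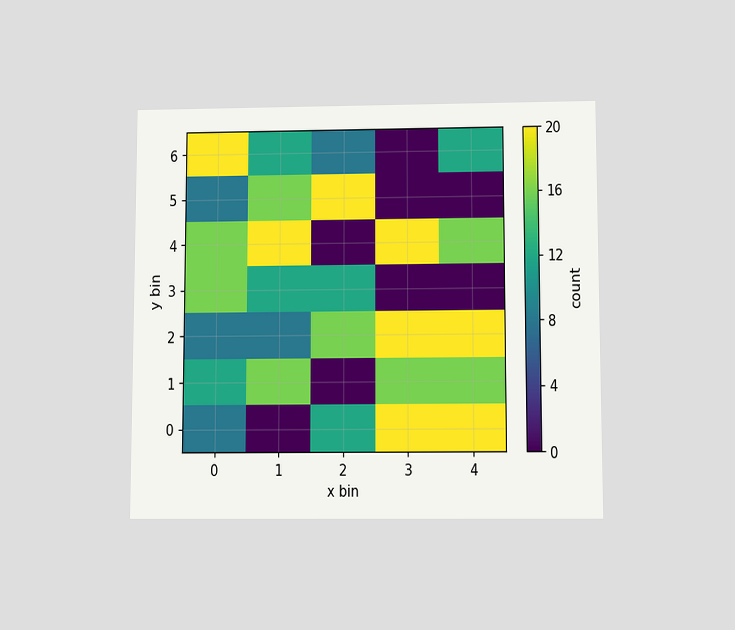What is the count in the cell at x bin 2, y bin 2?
The chart is viewed slightly from below. Matching the cell (2, 2) against the colorbar gives 16.

16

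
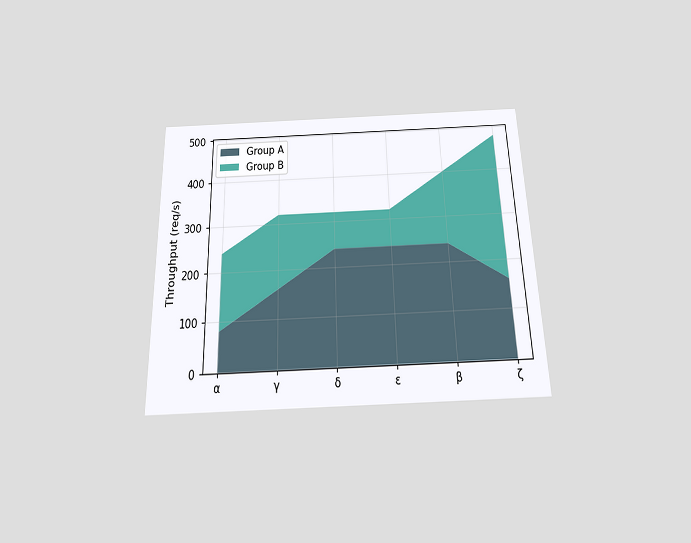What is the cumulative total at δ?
The chart is viewed slightly from below. The stacked total at δ reaches 320req/s.

320req/s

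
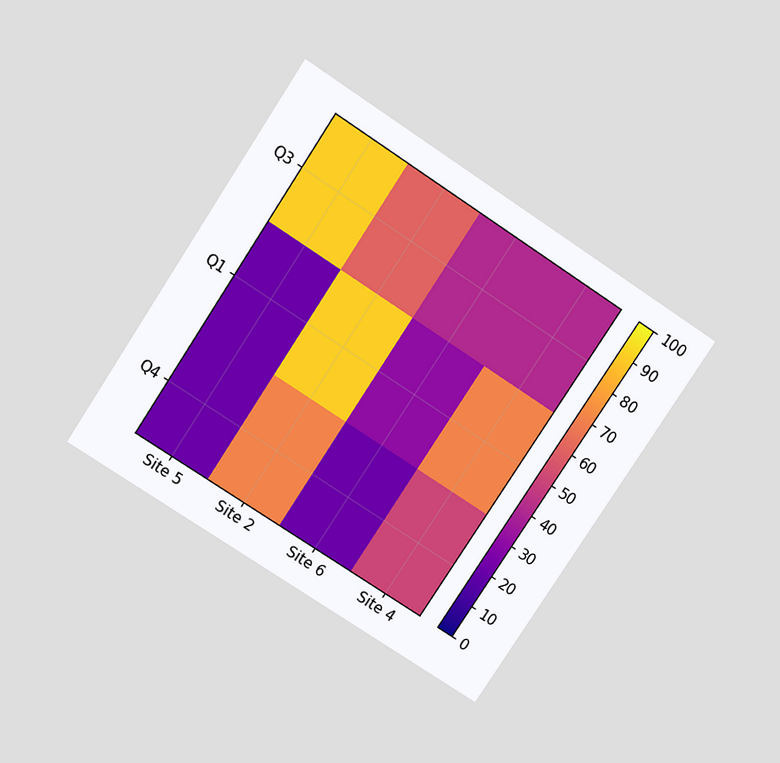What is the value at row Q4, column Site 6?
The chart is tilted about 33° clockwise and viewed slightly from above. Matching cell (Q4, Site 6) against the colorbar gives 20.

20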